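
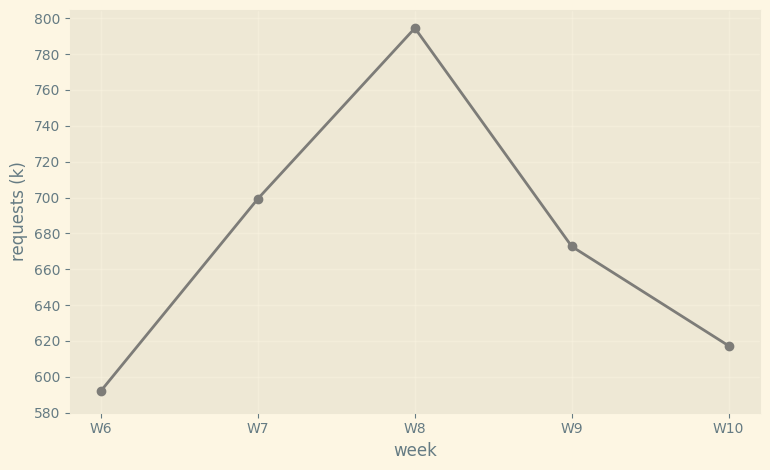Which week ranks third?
Top 4: W8 ≈ 800, W7 ≈ 700, W9 ≈ 680, W10 ≈ 620.

W9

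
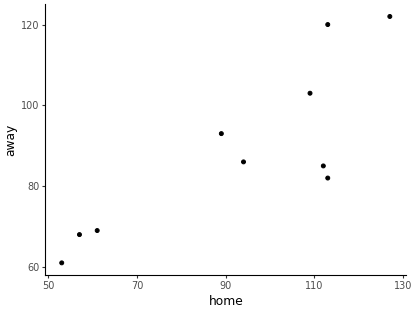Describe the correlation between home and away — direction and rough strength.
positive, strong

Points are positively correlated; strong (|r| ≈ 0.8).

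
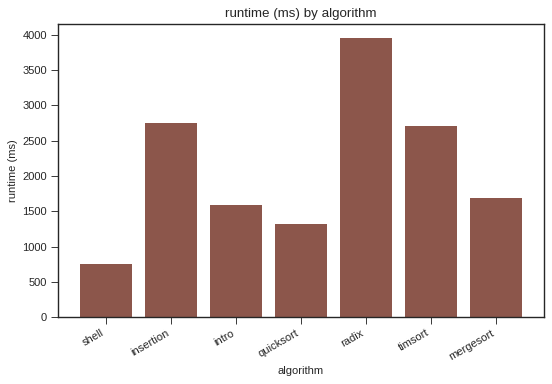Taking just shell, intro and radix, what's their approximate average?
(500 + 1500 + 4000) / 3 ≈ 2000.

≈ 2000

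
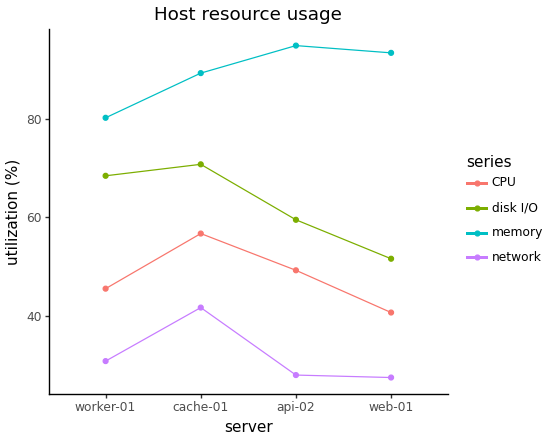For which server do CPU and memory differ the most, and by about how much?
web-01: CPU ≈ 40, memory ≈ 90 → gap ≈ 50. Next-largest (api-02) is only ≈ 40.

web-01, ≈ 50 %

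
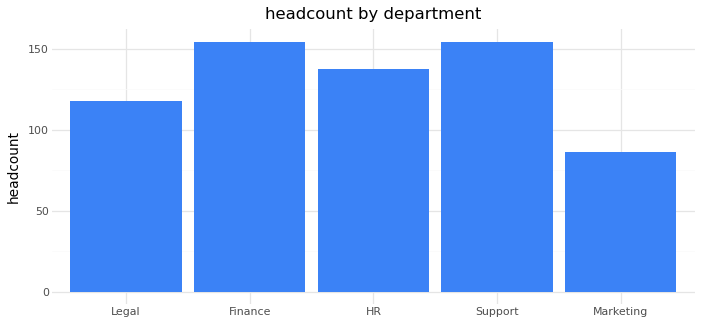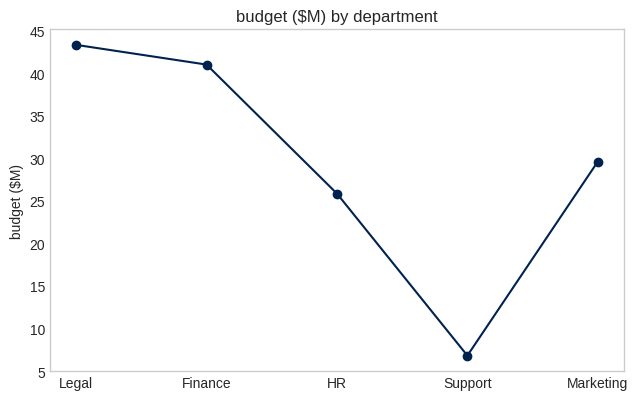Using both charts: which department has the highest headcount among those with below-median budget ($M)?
Chart 2 median budget ($M) ≈ 30; below-median departments: HR, Support. Among those, Support has the highest headcount (≈ 160).

Support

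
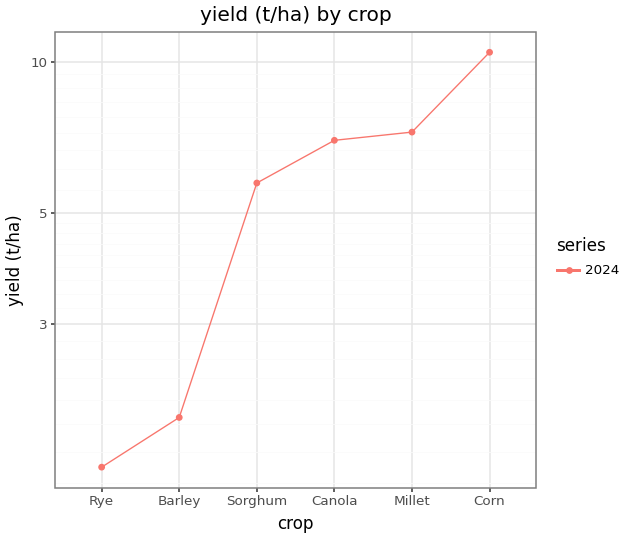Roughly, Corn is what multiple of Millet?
≈ 1.43×

Corn ≈ 10, Millet ≈ 7; 10/7 ≈ 1.43.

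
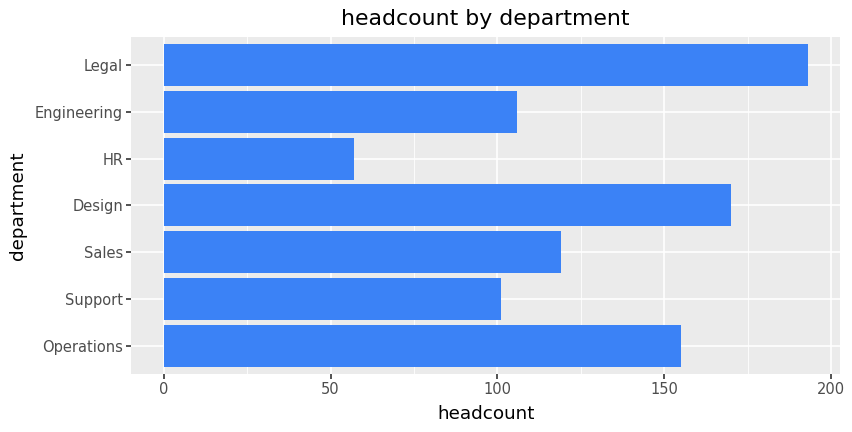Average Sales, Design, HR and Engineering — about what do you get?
≈ 110

(120 + 160 + 60 + 100) / 4 ≈ 110.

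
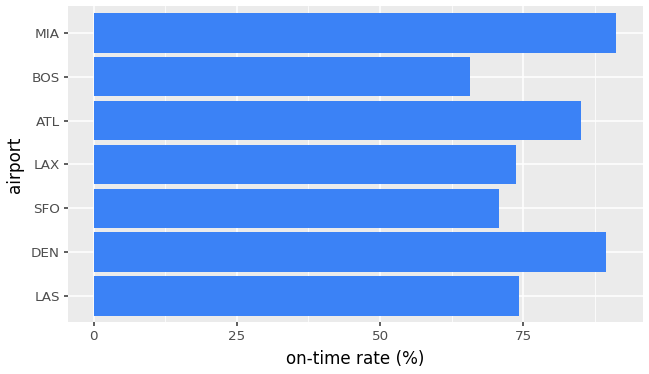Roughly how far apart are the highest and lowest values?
≈ 20

Max MIA ≈ 90, min BOS ≈ 70; range ≈ 20.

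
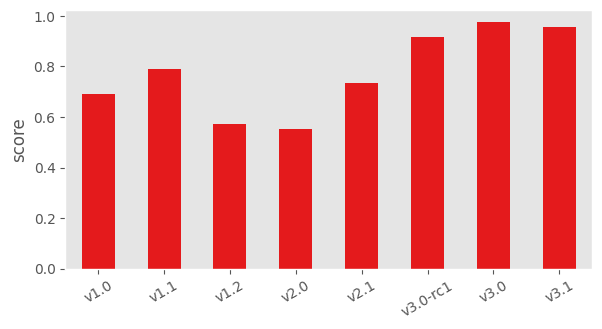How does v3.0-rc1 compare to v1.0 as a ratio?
≈ 1.29×

v3.0-rc1 ≈ 0.9, v1.0 ≈ 0.7; 0.9/0.7 ≈ 1.29.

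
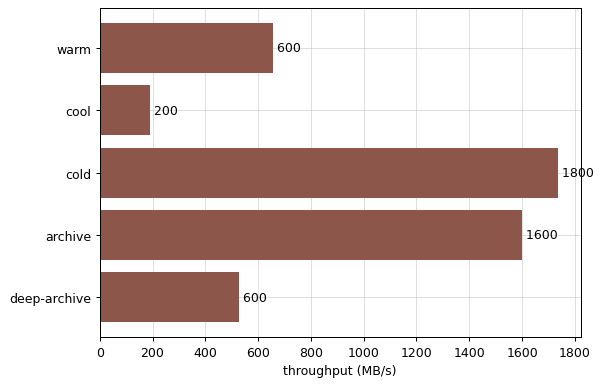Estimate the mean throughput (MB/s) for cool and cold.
(200 + 1800) / 2 ≈ 1000.

≈ 1000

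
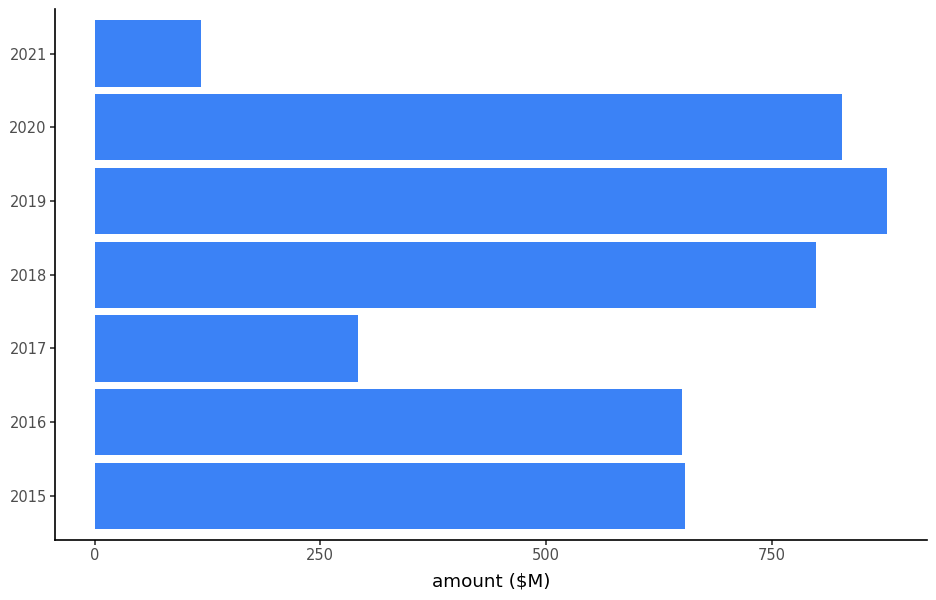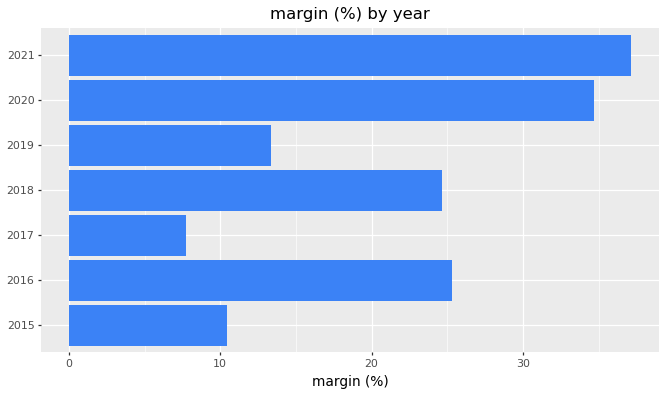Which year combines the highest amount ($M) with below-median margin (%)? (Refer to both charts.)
2019

Chart 2 median margin (%) ≈ 25; below-median years: 2015, 2017, 2019. Among those, 2019 has the highest amount ($M) (≈ 900).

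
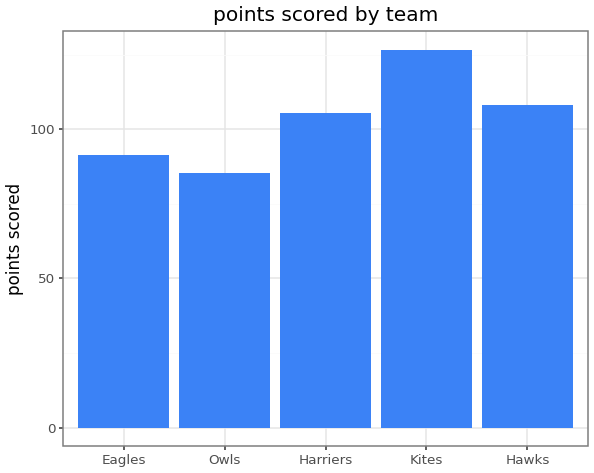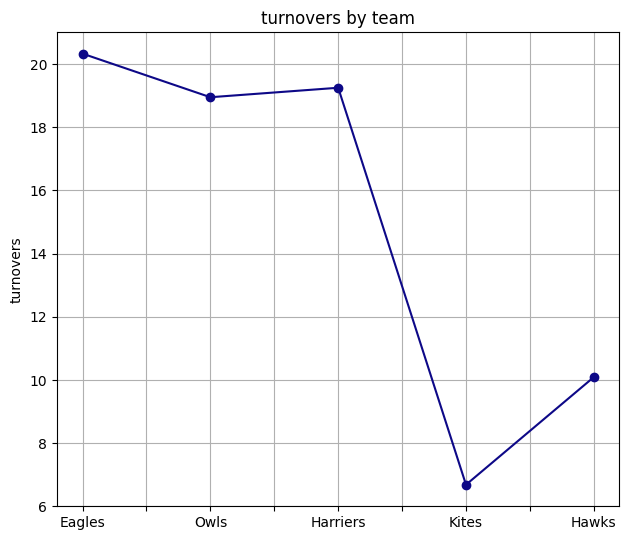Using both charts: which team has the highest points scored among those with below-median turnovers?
Kites

Chart 2 median turnovers ≈ 18; below-median teams: Kites, Hawks. Among those, Kites has the highest points scored (≈ 120).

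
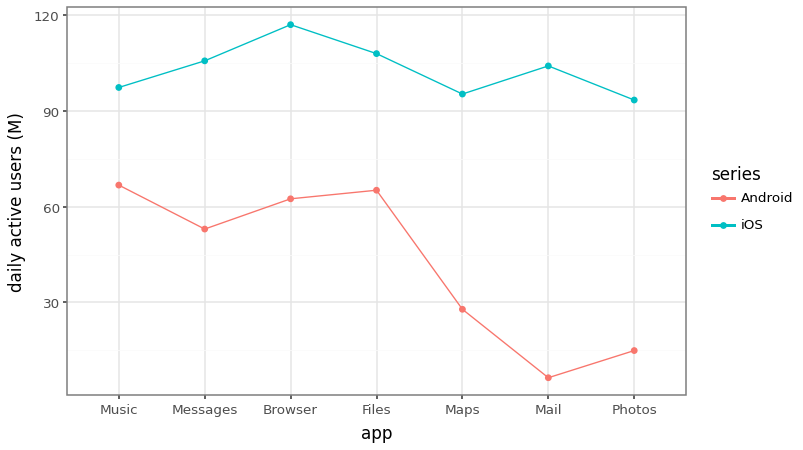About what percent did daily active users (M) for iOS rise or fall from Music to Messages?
Music ≈ 100, Messages ≈ 110; (110 − 100) / 100 ≈ +10%.

≈ +10%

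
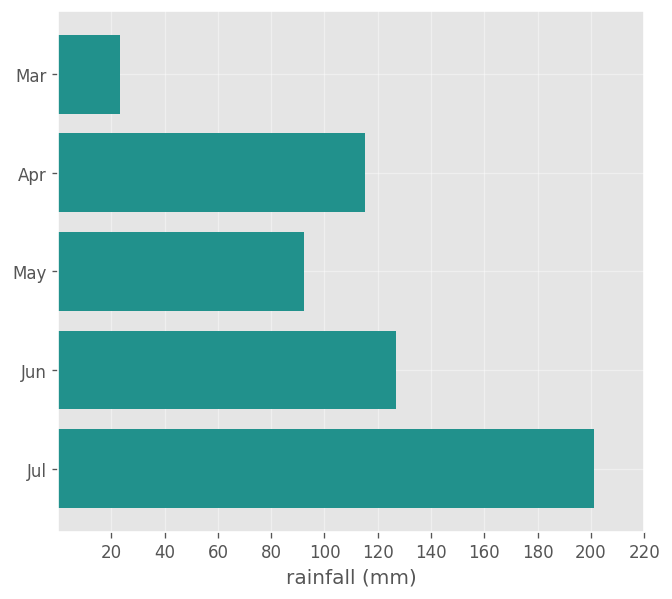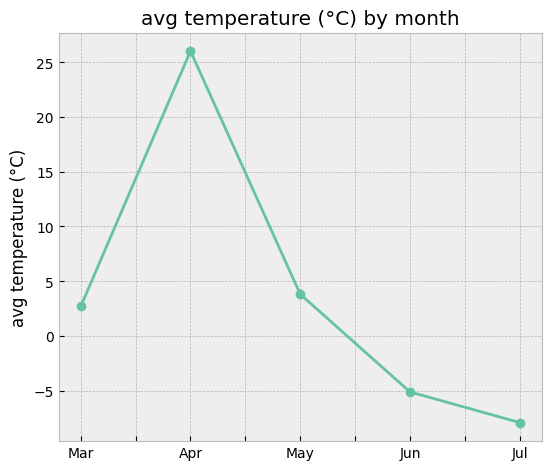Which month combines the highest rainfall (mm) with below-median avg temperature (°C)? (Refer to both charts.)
Chart 2 median avg temperature (°C) ≈ 5; below-median months: Jun, Jul. Among those, Jul has the highest rainfall (mm) (≈ 200).

Jul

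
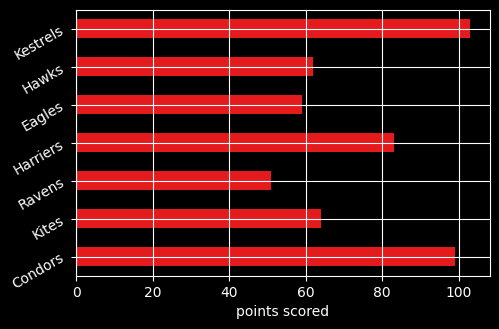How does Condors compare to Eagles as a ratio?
Condors ≈ 100, Eagles ≈ 60; 100/60 ≈ 1.67.

≈ 1.67×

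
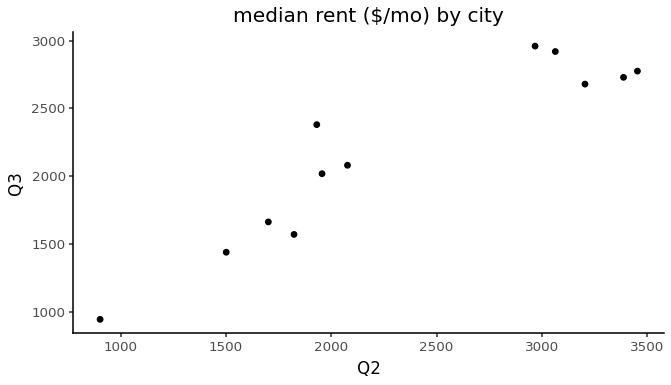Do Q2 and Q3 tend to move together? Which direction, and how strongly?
positive, strong

Points are positively correlated; strong (|r| ≈ 0.9).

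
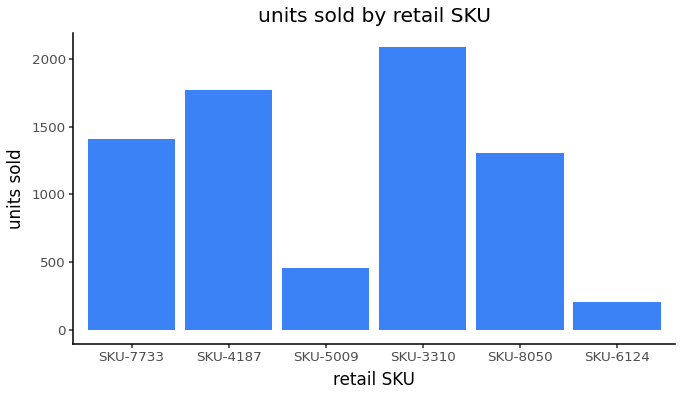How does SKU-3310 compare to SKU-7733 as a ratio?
SKU-3310 ≈ 2000, SKU-7733 ≈ 1400; 2000/1400 ≈ 1.43.

≈ 1.43×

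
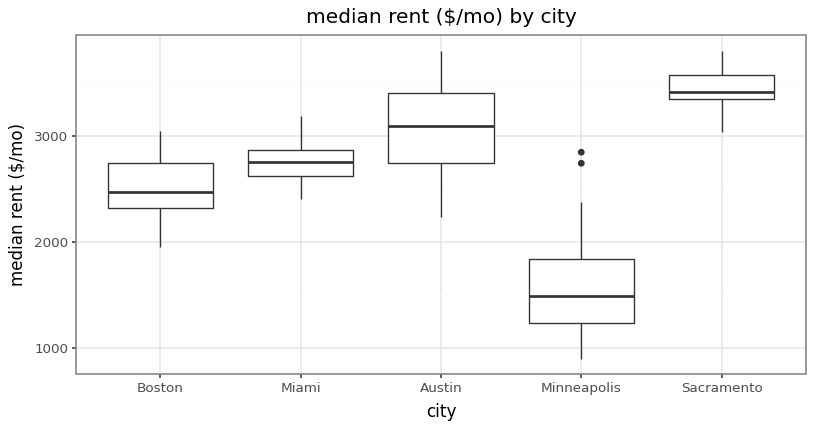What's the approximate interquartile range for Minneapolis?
Q3 ≈ 1800, Q1 ≈ 1200; IQR ≈ 600.

≈ 600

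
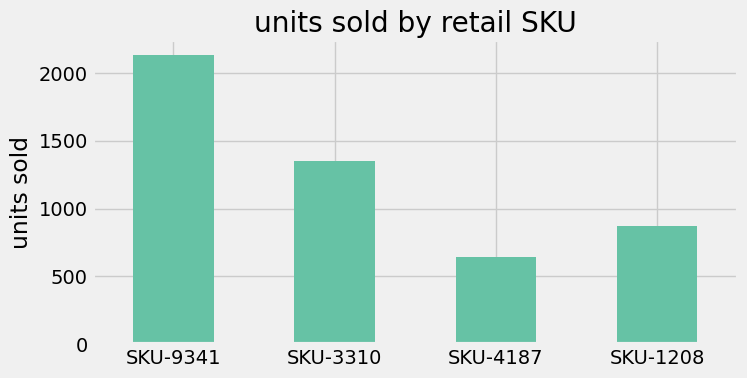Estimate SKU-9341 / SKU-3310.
SKU-9341 ≈ 2200, SKU-3310 ≈ 1400; 2200/1400 ≈ 1.57.

≈ 1.57×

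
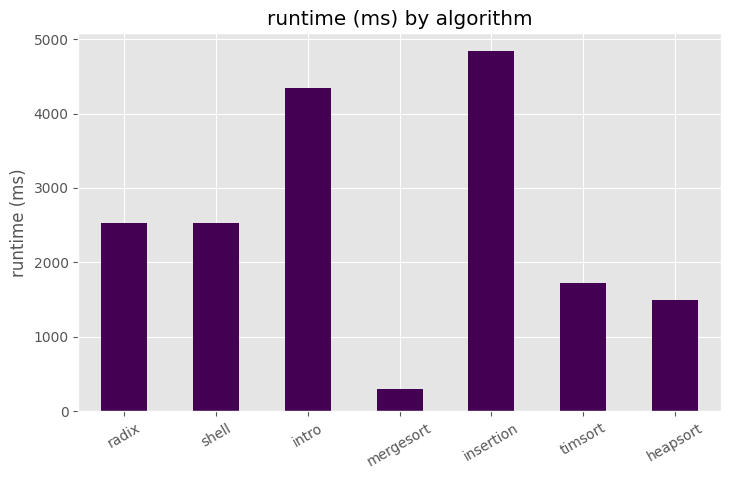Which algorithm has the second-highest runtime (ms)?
Top 3: insertion ≈ 5000, intro ≈ 4500, shell ≈ 2500.

intro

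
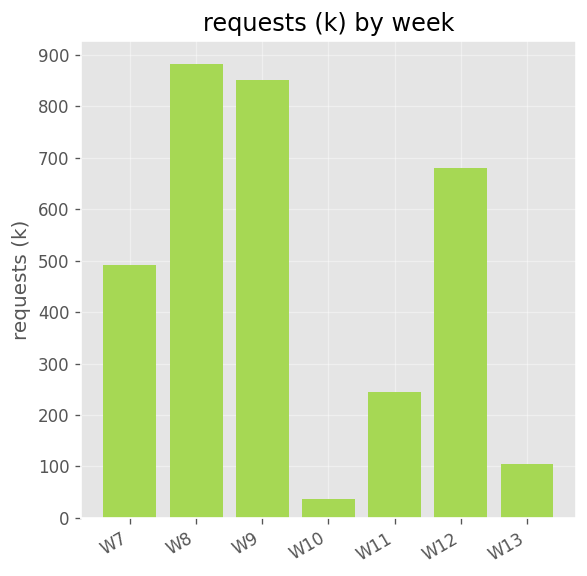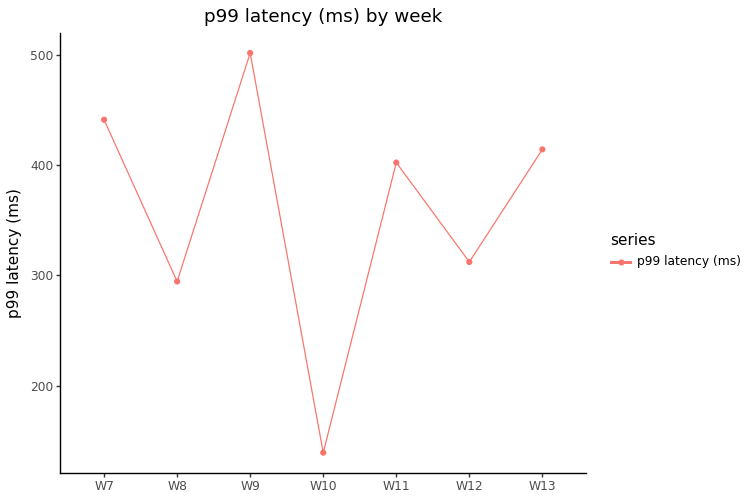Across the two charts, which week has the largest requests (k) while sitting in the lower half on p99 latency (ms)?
Chart 2 median p99 latency (ms) ≈ 400; below-median weeks: W8, W10, W12. Among those, W8 has the highest requests (k) (≈ 900).

W8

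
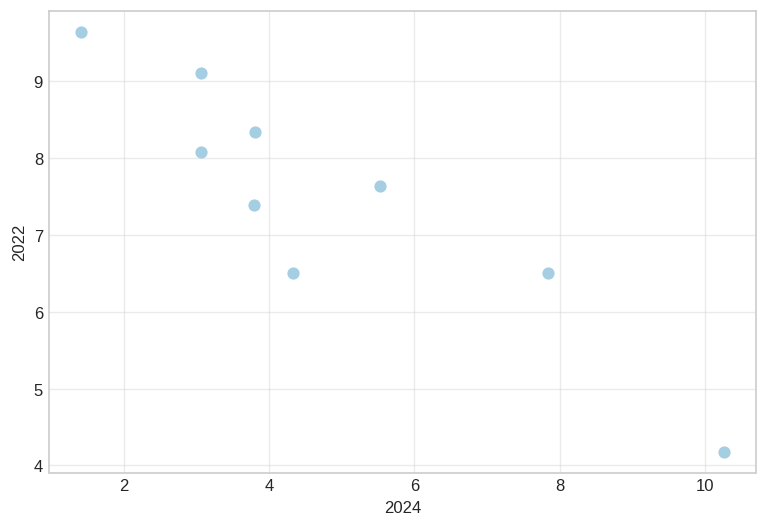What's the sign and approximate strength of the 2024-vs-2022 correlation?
negative, strong

Points are negatively correlated; strong (|r| ≈ 0.9).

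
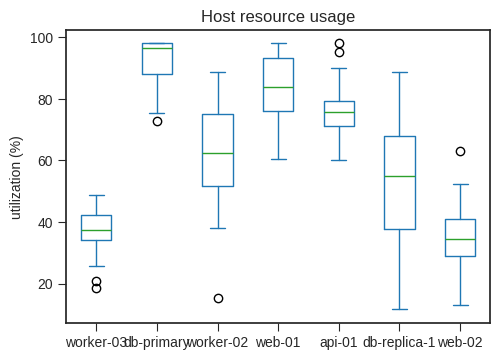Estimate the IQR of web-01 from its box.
Q3 ≈ 95, Q1 ≈ 75; IQR ≈ 20.

≈ 20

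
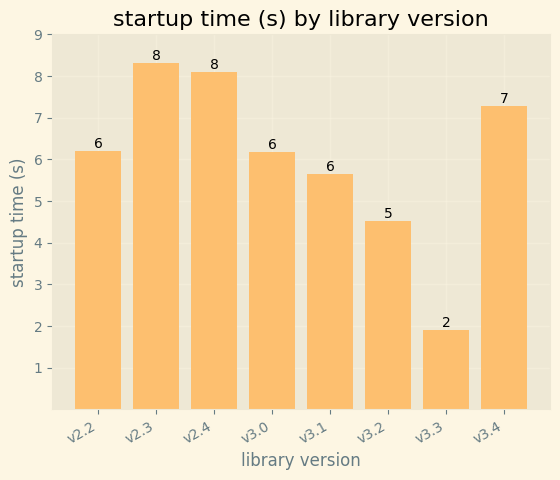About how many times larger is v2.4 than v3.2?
v2.4 ≈ 8, v3.2 ≈ 5; 8/5 ≈ 1.6.

≈ 1.6×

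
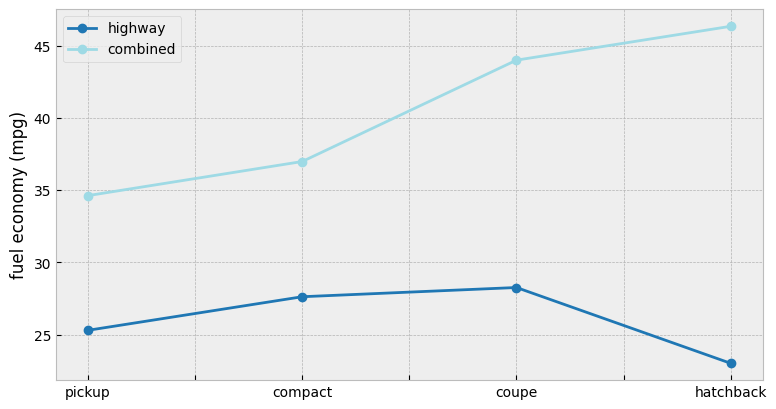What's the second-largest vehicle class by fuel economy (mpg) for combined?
Top 3 for combined: hatchback ≈ 46, coupe ≈ 44, compact ≈ 36.

coupe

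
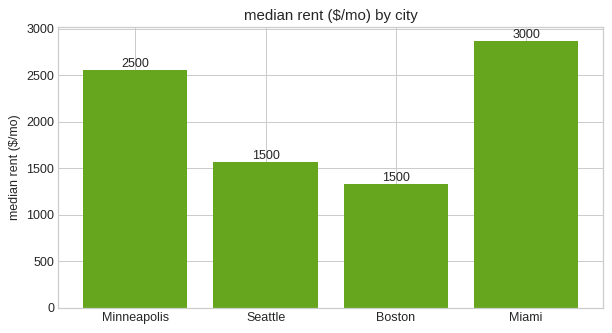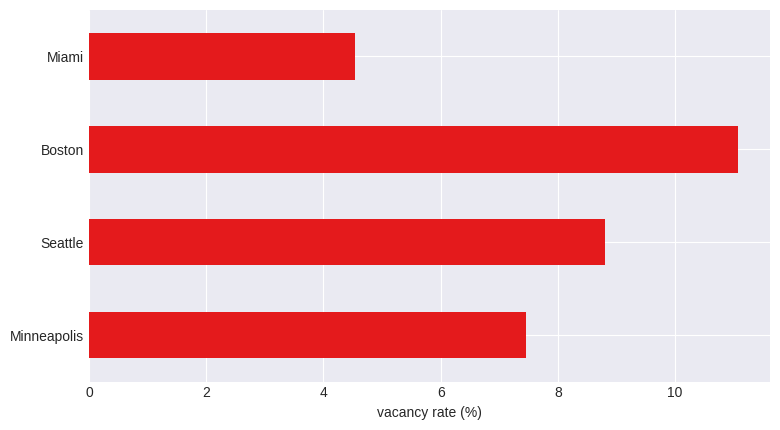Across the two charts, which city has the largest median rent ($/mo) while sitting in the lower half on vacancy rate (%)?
Miami

Chart 2 median vacancy rate (%) ≈ 8; below-median cities: Minneapolis, Miami. Among those, Miami has the highest median rent ($/mo) (≈ 3000).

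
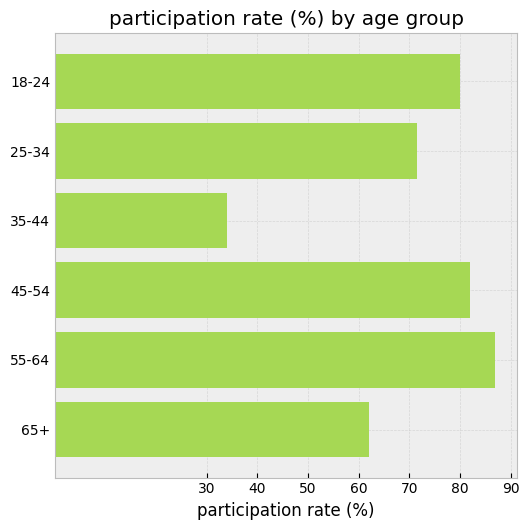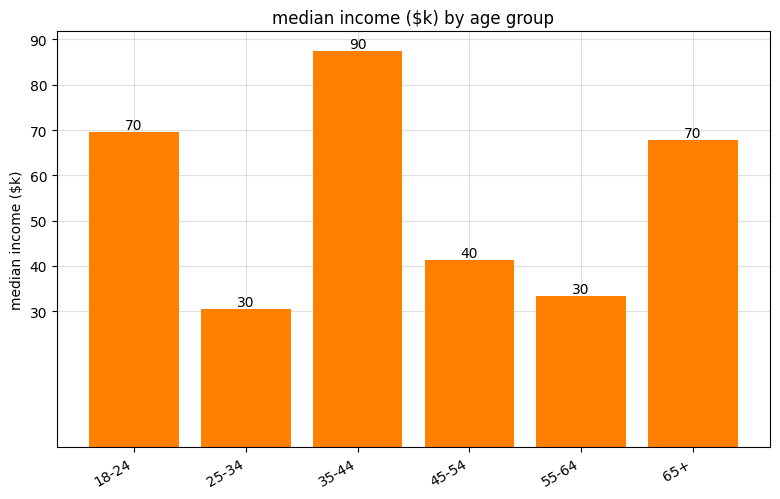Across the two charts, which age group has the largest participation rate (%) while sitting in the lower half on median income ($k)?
55-64

Chart 2 median median income ($k) ≈ 50; below-median age groups: 25-34, 45-54, 55-64. Among those, 55-64 has the highest participation rate (%) (≈ 90).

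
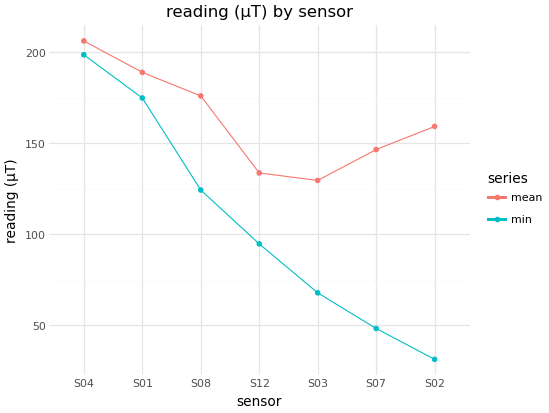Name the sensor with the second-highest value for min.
S01

Top 3 for min: S04 ≈ 200, S01 ≈ 180, S08 ≈ 120.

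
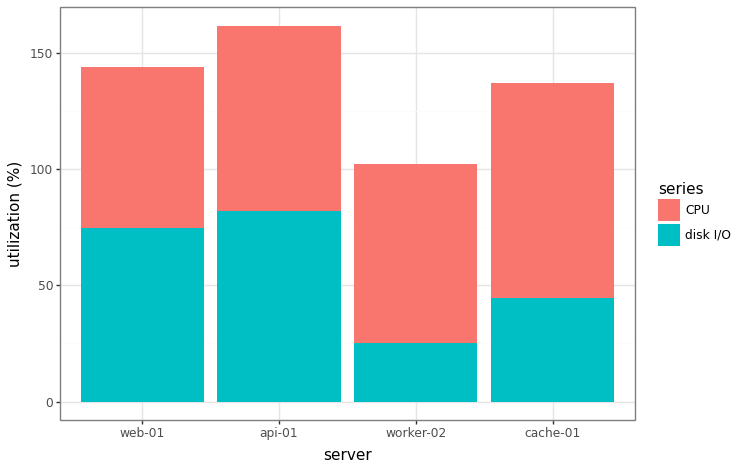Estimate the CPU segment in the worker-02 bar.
≈ 80

CPU top ≈ 100, bottom ≈ 20; segment ≈ 80.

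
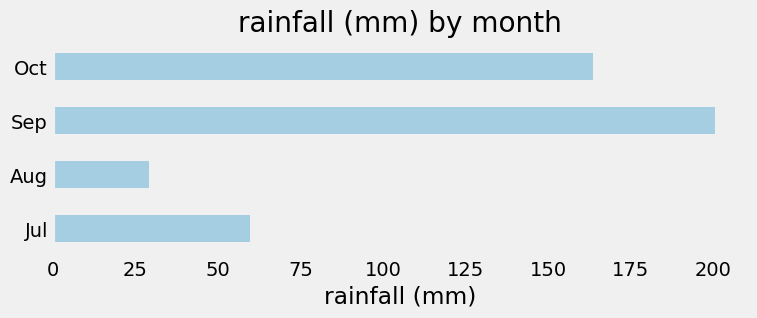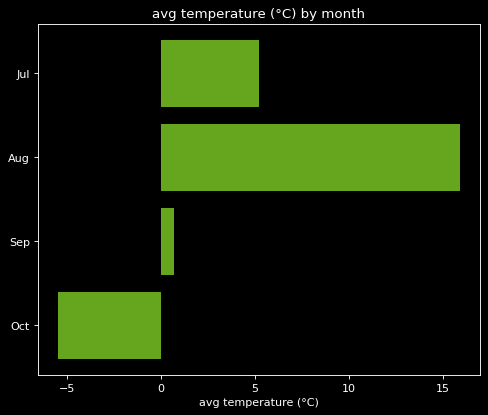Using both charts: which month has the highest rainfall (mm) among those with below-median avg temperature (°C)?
Sep

Chart 2 median avg temperature (°C) ≈ 2; below-median months: Sep, Oct. Among those, Sep has the highest rainfall (mm) (≈ 200).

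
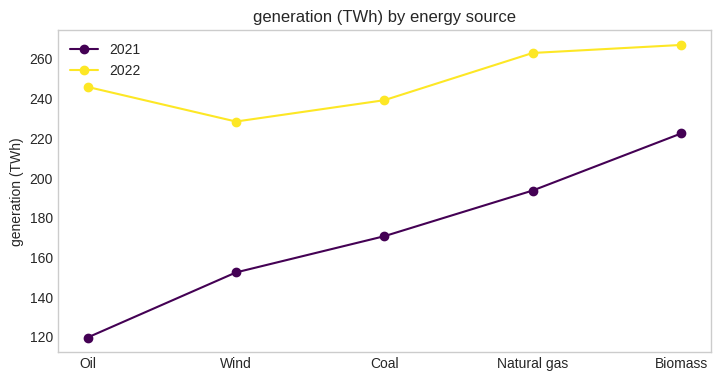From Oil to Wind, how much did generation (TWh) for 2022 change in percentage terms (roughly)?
Oil ≈ 240, Wind ≈ 220; (220 − 240) / 240 ≈ -8.3%.

≈ -8.3%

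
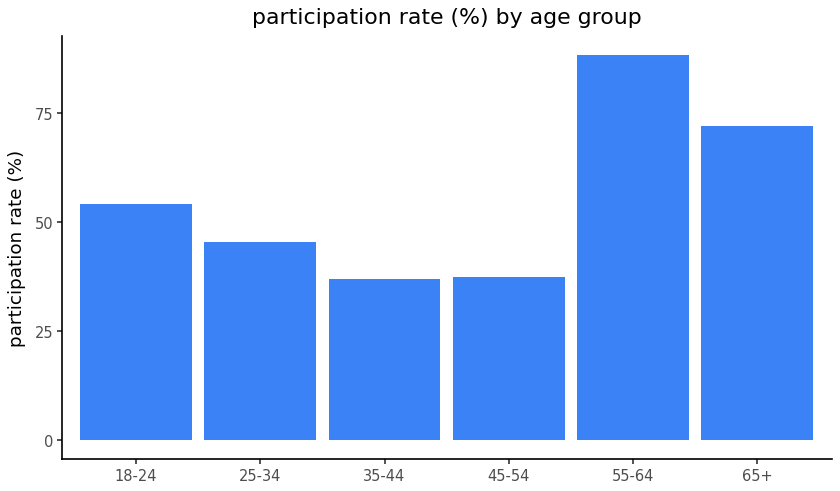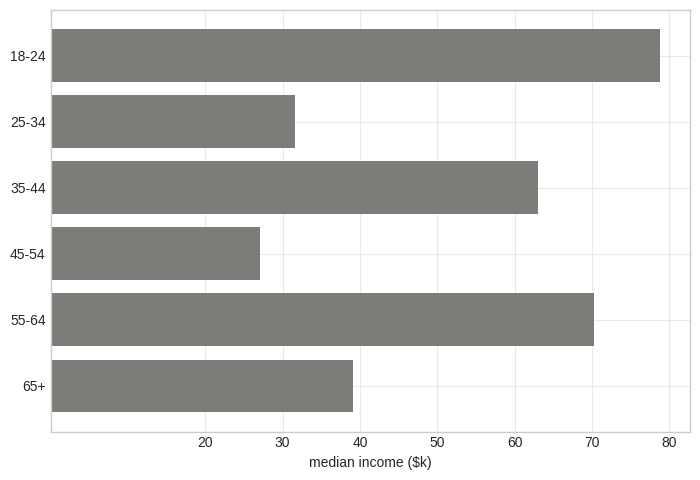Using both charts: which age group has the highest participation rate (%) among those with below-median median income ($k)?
Chart 2 median median income ($k) ≈ 50; below-median age groups: 25-34, 45-54, 65+. Among those, 65+ has the highest participation rate (%) (≈ 70).

65+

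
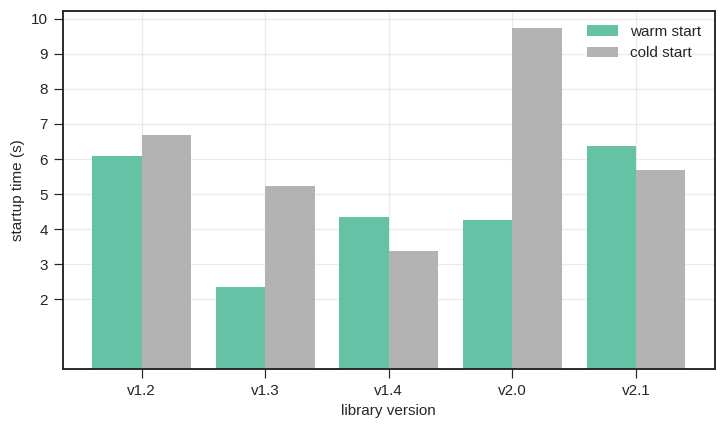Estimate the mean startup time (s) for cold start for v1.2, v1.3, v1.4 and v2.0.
≈ 6

(7 + 5 + 3 + 10) / 4 ≈ 6.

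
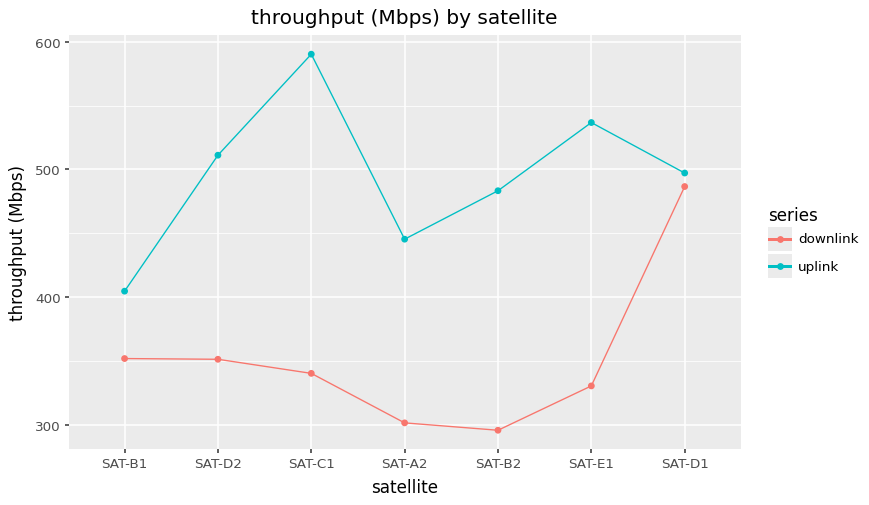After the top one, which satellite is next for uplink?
Top 3 for uplink: SAT-C1 ≈ 600, SAT-E1 ≈ 525, SAT-D2 ≈ 500.

SAT-E1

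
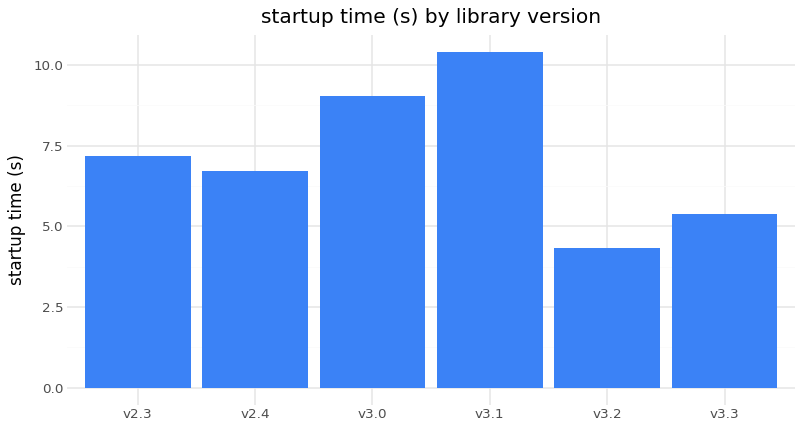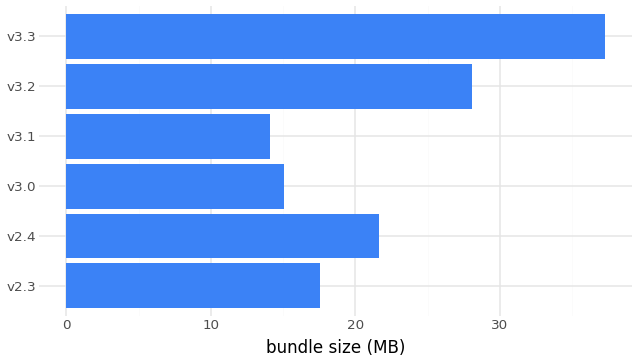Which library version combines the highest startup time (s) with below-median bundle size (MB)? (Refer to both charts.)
Chart 2 median bundle size (MB) ≈ 20; below-median library versions: v2.3, v3.0, v3.1. Among those, v3.1 has the highest startup time (s) (≈ 10).

v3.1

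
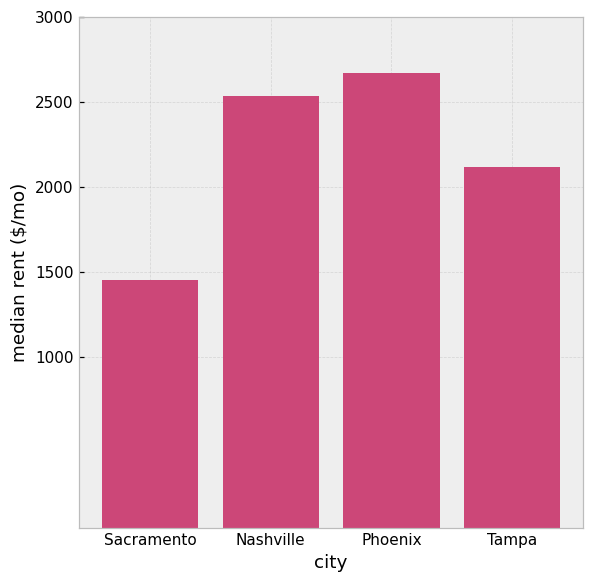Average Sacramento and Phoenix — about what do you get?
≈ 2000

(1500 + 2500) / 2 ≈ 2000.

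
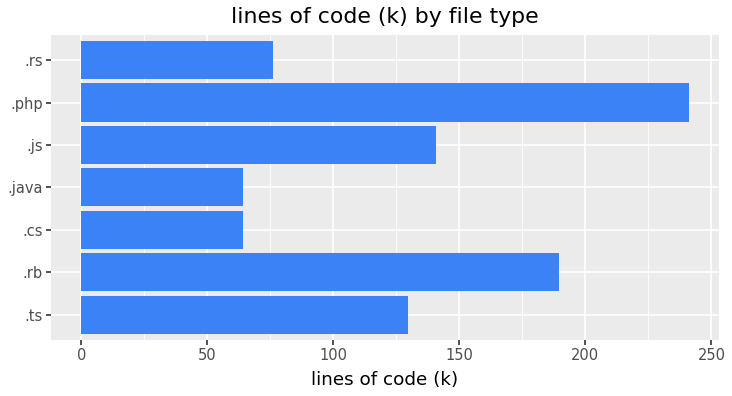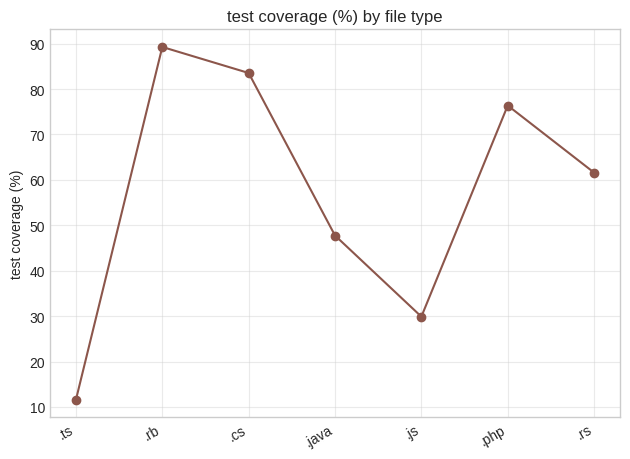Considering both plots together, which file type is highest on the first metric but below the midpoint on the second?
Chart 2 median test coverage (%) ≈ 60; below-median file types: .ts, .java, .js. Among those, .js has the highest lines of code (k) (≈ 150).

.js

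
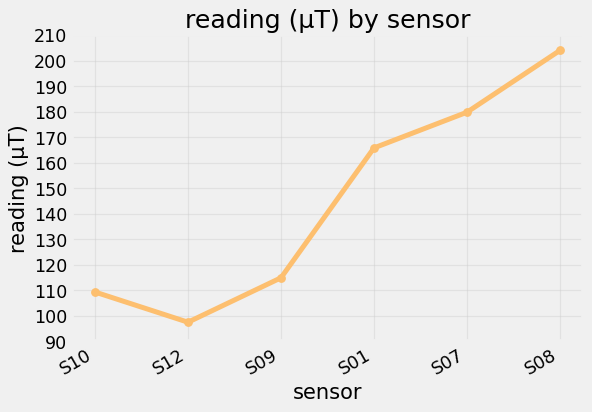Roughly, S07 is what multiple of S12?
≈ 1.8×

S07 ≈ 180, S12 ≈ 100; 180/100 ≈ 1.8.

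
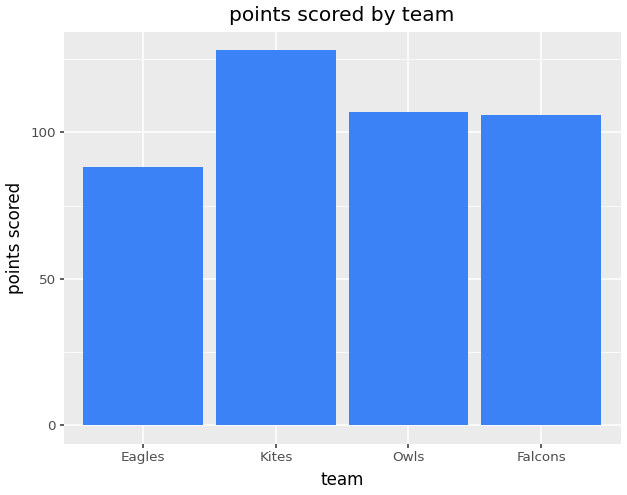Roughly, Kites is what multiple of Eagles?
≈ 1.5×

Kites ≈ 120, Eagles ≈ 80; 120/80 ≈ 1.5.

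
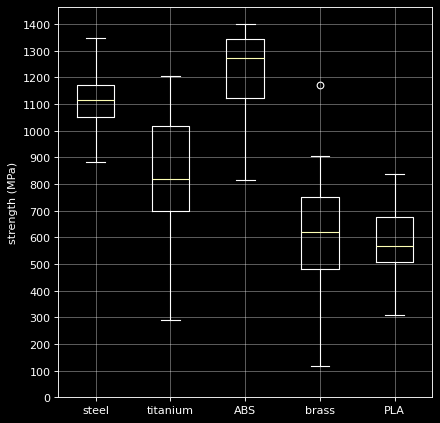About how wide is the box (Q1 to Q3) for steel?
≈ 100

Q3 ≈ 1200, Q1 ≈ 1100; IQR ≈ 100.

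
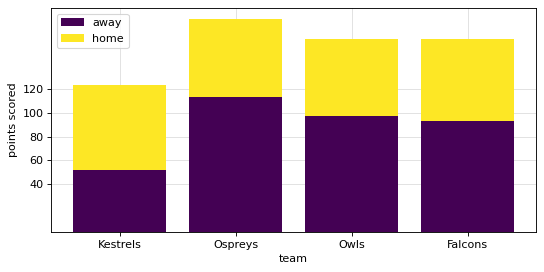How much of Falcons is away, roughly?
≈ 100

away top ≈ 100, bottom ≈ 0; segment ≈ 100.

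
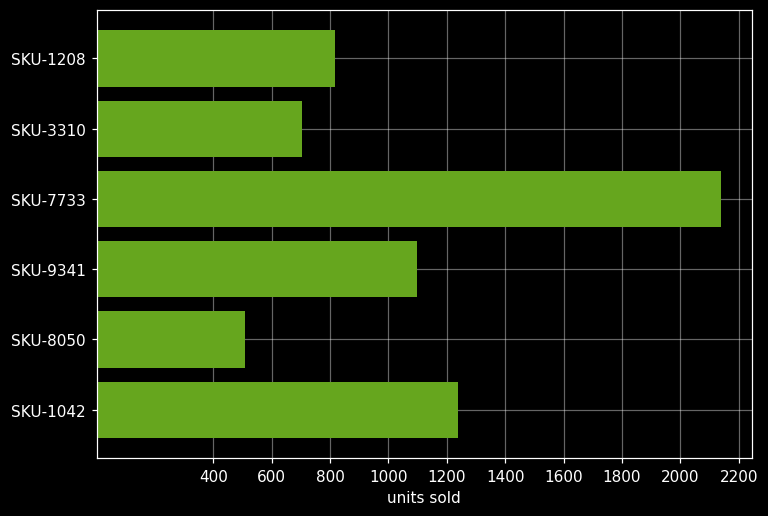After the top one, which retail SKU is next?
Top 3: SKU-7733 ≈ 2200, SKU-1042 ≈ 1200, SKU-9341 ≈ 1000.

SKU-1042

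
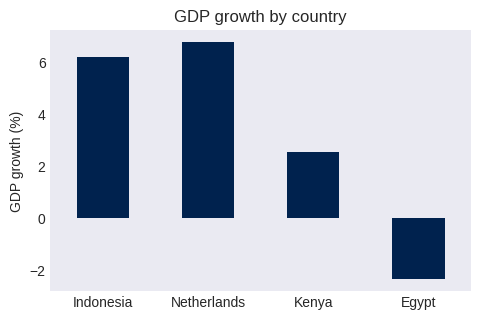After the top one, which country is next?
Top 3: Netherlands ≈ 7, Indonesia ≈ 6, Kenya ≈ 3.

Indonesia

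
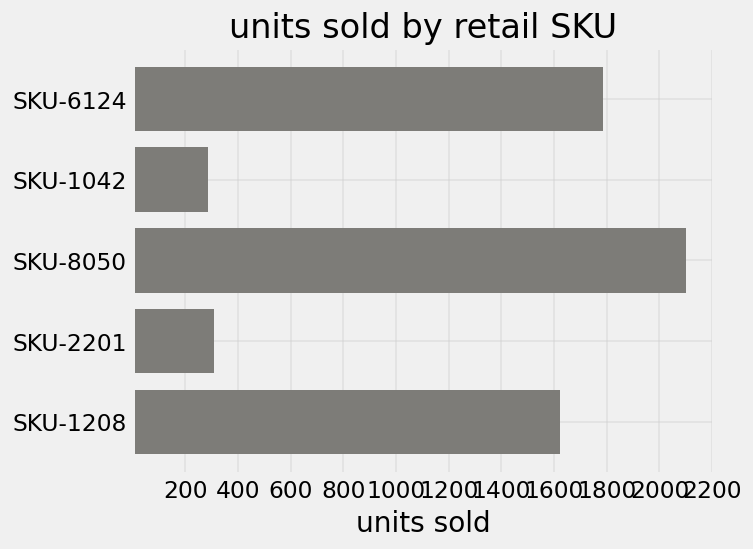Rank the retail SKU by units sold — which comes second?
SKU-6124

Top 3: SKU-8050 ≈ 2200, SKU-6124 ≈ 1800, SKU-1208 ≈ 1600.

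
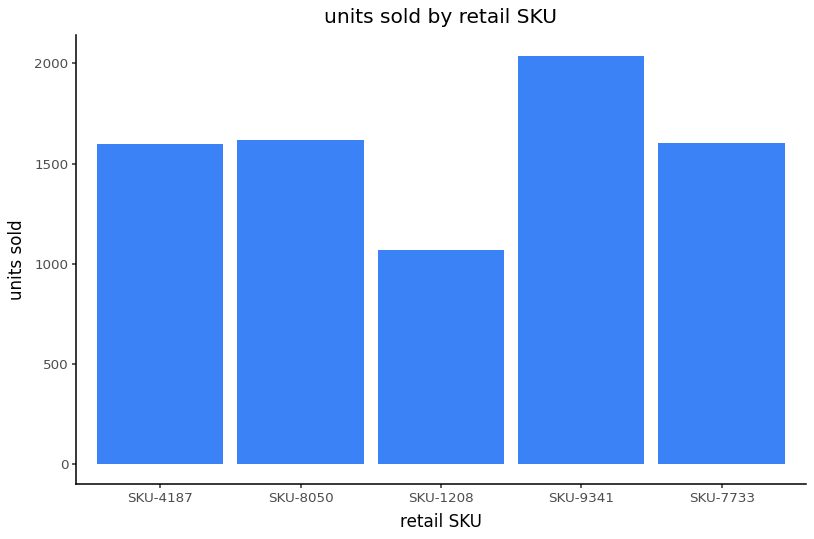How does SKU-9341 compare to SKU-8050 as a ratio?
SKU-9341 ≈ 2000, SKU-8050 ≈ 1600; 2000/1600 ≈ 1.25.

≈ 1.25×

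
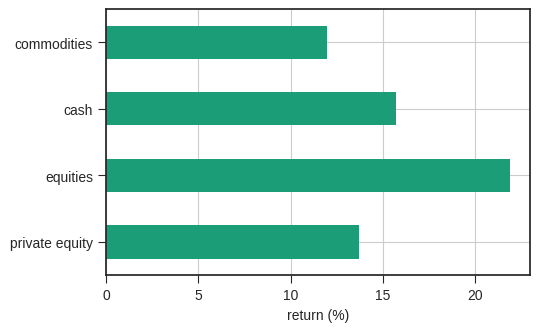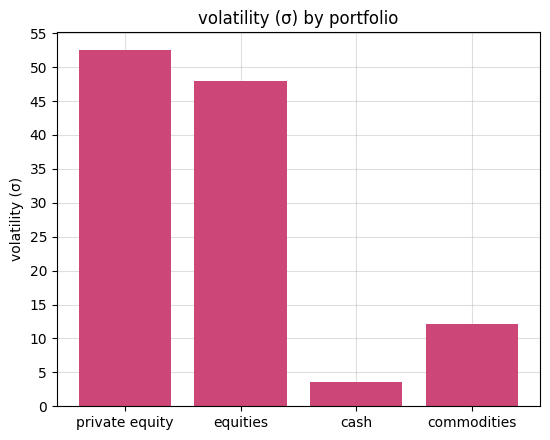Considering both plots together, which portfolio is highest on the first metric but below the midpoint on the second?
cash

Chart 2 median volatility (σ) ≈ 30; below-median portfolios: cash, commodities. Among those, cash has the highest return (%) (≈ 15).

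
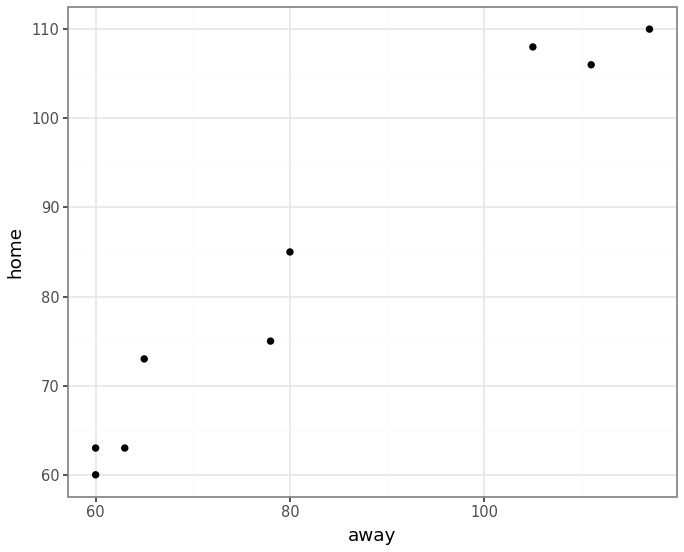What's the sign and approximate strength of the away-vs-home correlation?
positive, strong

Points are positively correlated; strong (|r| ≈ 1.0).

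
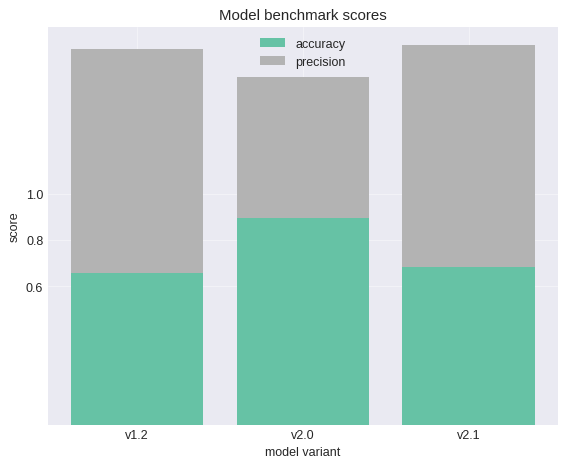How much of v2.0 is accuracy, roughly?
≈ 0.8

accuracy top ≈ 0.8, bottom ≈ 0.0; segment ≈ 0.8.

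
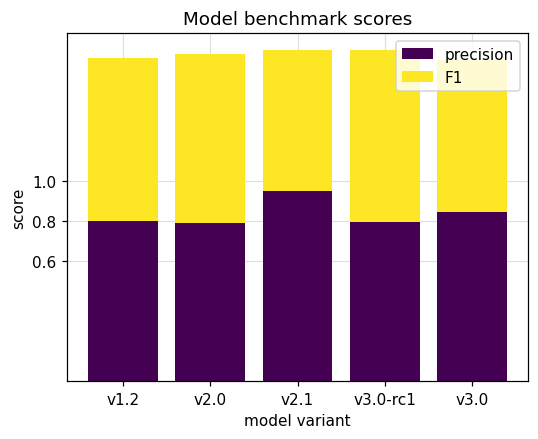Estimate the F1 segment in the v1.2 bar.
≈ 0.8

F1 top ≈ 1.6, bottom ≈ 0.8; segment ≈ 0.8.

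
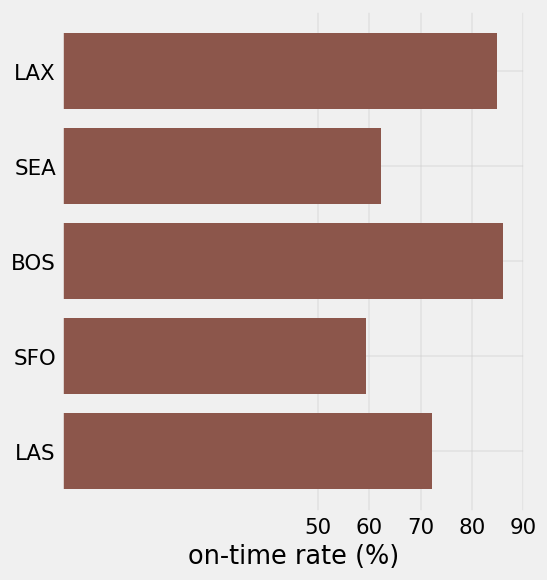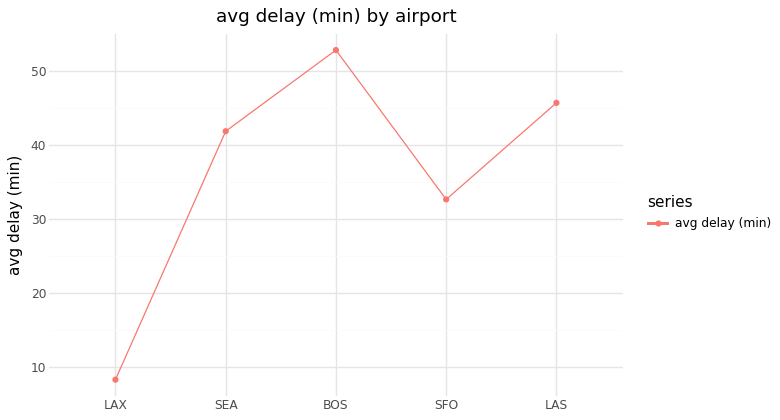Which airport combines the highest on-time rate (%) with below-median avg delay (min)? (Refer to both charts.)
LAX

Chart 2 median avg delay (min) ≈ 40; below-median airports: LAX, SFO. Among those, LAX has the highest on-time rate (%) (≈ 80).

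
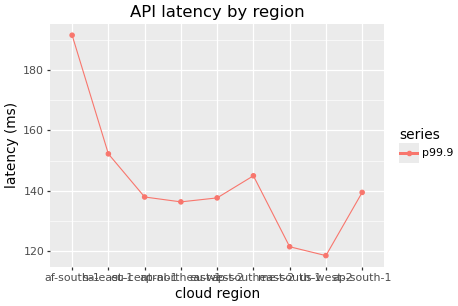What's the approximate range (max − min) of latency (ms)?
Max af-south-1 ≈ 190, min us-west-2 ≈ 120; range ≈ 70.

≈ 70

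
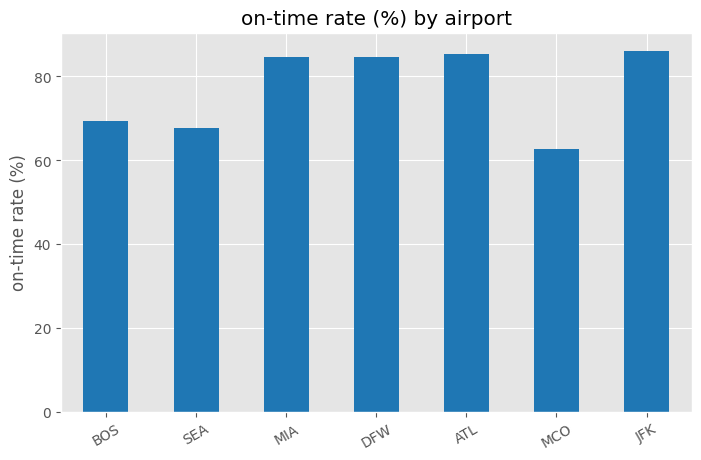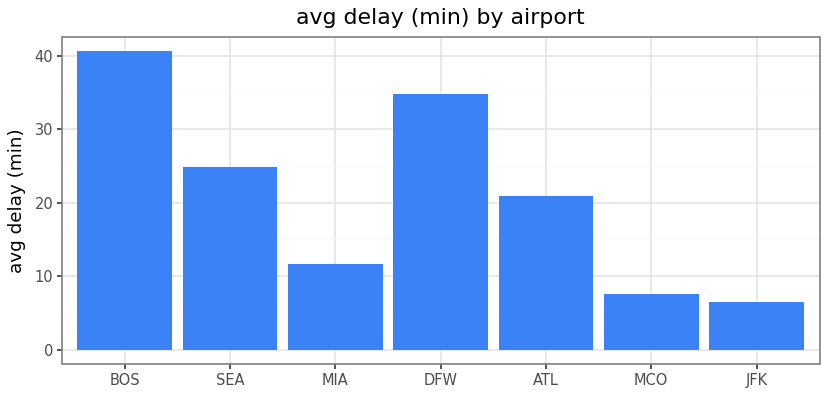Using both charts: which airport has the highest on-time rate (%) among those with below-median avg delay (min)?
Chart 2 median avg delay (min) ≈ 20; below-median airports: MIA, MCO, JFK. Among those, JFK has the highest on-time rate (%) (≈ 90).

JFK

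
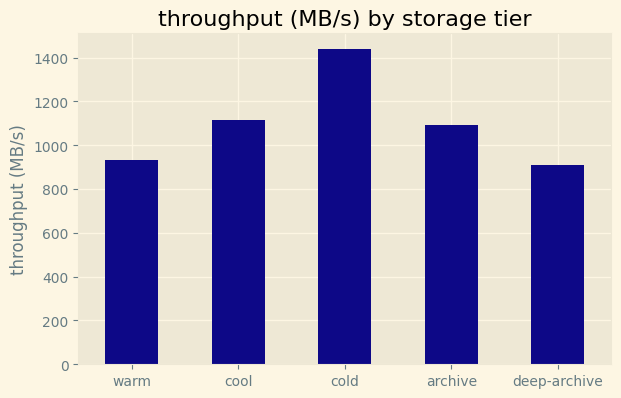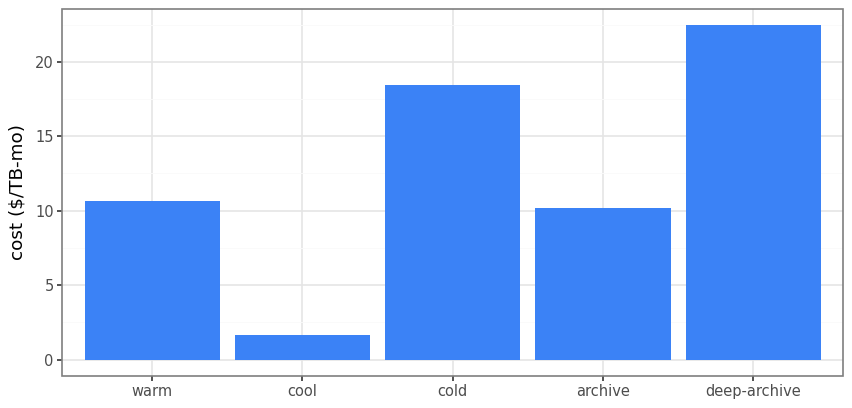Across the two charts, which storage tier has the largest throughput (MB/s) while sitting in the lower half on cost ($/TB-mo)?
Chart 2 median cost ($/TB-mo) ≈ 10; below-median storage tiers: cool, archive. Among those, cool has the highest throughput (MB/s) (≈ 1200).

cool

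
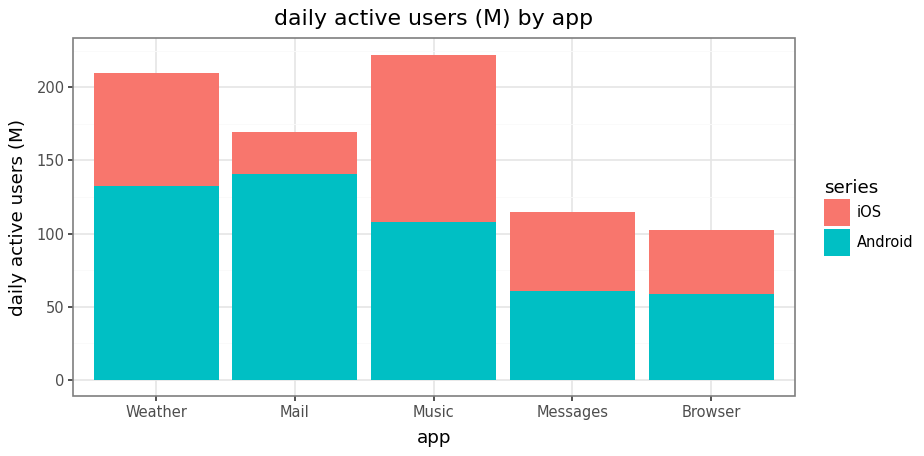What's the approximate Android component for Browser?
≈ 60

Android top ≈ 60, bottom ≈ 0; segment ≈ 60.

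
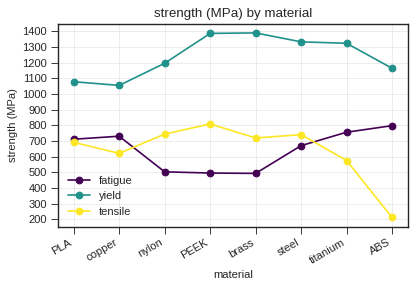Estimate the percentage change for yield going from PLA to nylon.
PLA ≈ 1100, nylon ≈ 1200; (1200 − 1100) / 1100 ≈ +9.1%.

≈ +9.1%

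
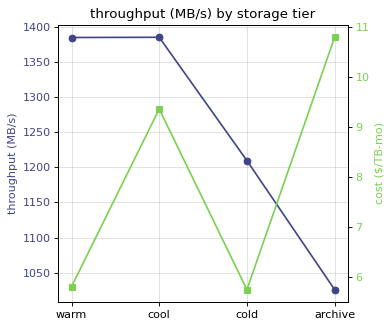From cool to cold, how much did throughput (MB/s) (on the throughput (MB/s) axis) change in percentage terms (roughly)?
≈ -14.3%

cool ≈ 1400, cold ≈ 1200; (1200 − 1400) / 1400 ≈ -14.3%.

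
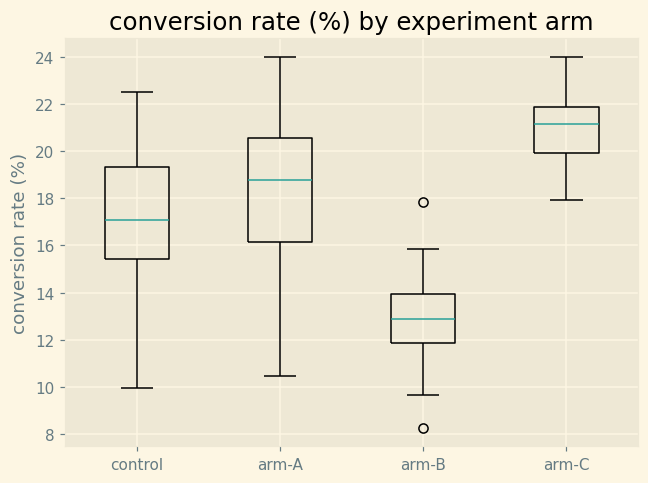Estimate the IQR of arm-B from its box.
Q3 ≈ 14, Q1 ≈ 12; IQR ≈ 2.

≈ 2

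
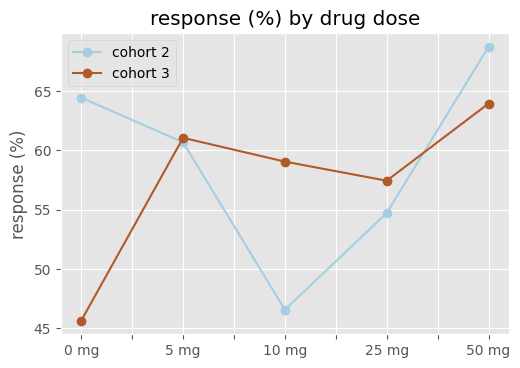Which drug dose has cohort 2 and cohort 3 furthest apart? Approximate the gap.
0 mg: cohort 2 ≈ 64, cohort 3 ≈ 46 → gap ≈ 18. Next-largest (10 mg) is only ≈ 14.

0 mg, ≈ 18 %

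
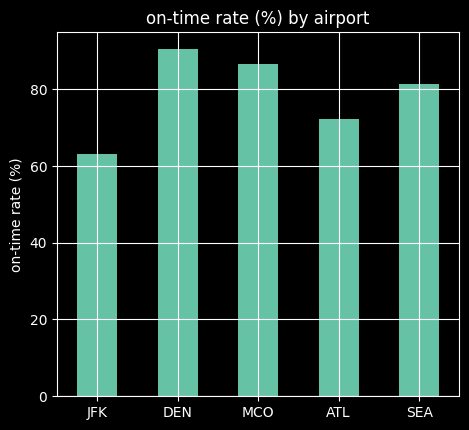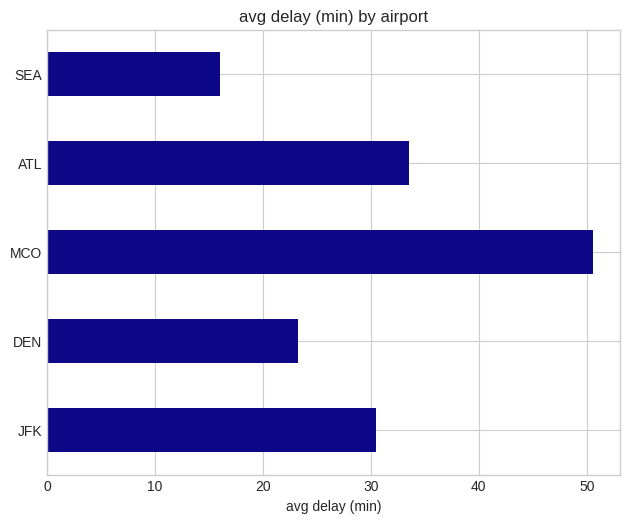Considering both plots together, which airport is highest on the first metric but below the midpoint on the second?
DEN

Chart 2 median avg delay (min) ≈ 30; below-median airports: DEN, SEA. Among those, DEN has the highest on-time rate (%) (≈ 90).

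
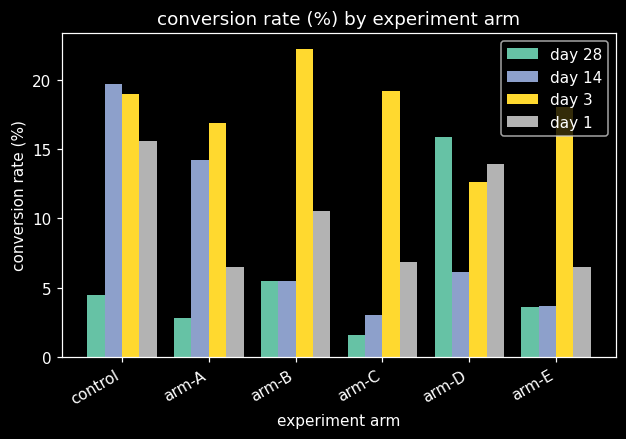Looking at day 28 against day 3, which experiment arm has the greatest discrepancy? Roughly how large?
arm-C, ≈ 18 %

arm-C: day 28 ≈ 2, day 3 ≈ 20 → gap ≈ 18. Next-largest (arm-B) is only ≈ 16.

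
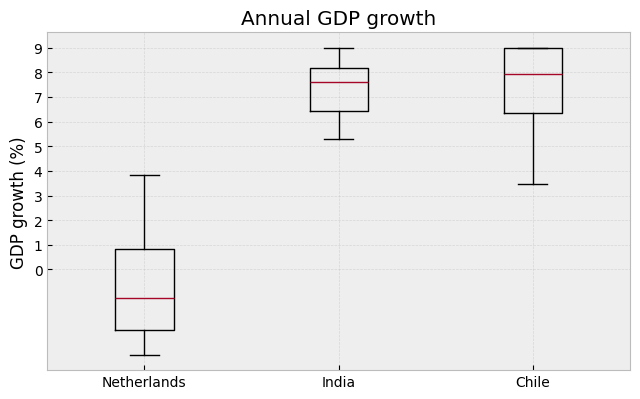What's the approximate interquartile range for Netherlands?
≈ 3

Q3 ≈ 1, Q1 ≈ -2; IQR ≈ 3.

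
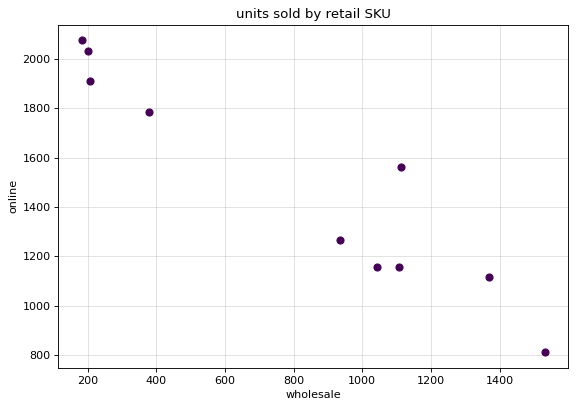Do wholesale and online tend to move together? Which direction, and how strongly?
negative, strong

Points are negatively correlated; strong (|r| ≈ 0.9).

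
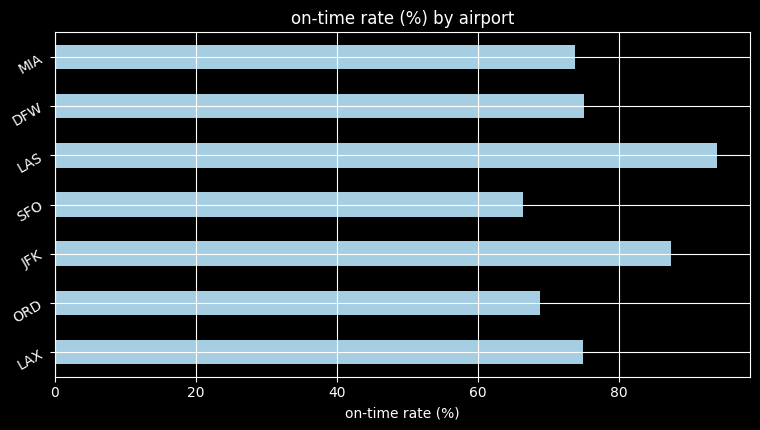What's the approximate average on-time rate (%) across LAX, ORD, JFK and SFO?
≈ 75

(70 + 70 + 90 + 70) / 4 ≈ 75.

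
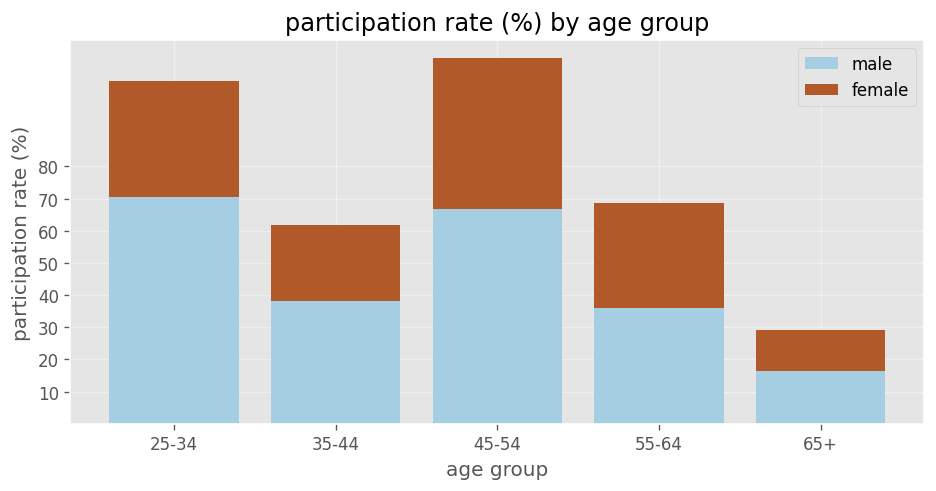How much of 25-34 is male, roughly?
≈ 70

male top ≈ 70, bottom ≈ 0; segment ≈ 70.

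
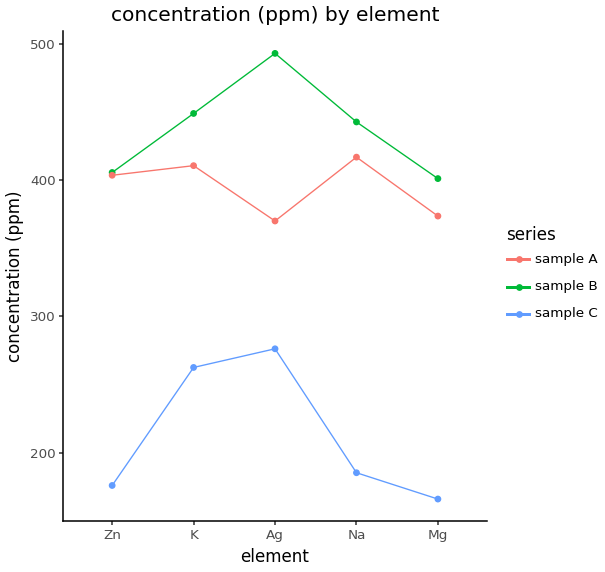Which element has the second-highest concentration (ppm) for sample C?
K

Top 3 for sample C: Ag ≈ 300, K ≈ 250, Na ≈ 200.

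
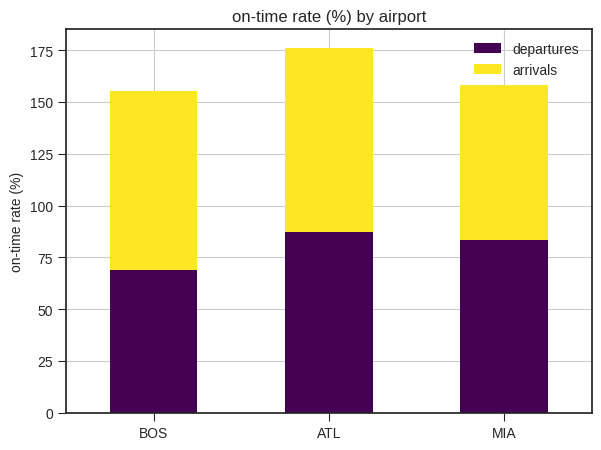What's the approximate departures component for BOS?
departures top ≈ 60, bottom ≈ 0; segment ≈ 60.

≈ 60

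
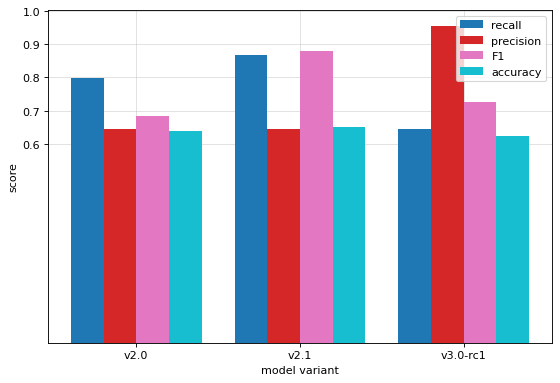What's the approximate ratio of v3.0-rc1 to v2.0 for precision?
≈ 1.67×

v3.0-rc1 ≈ 1.0, v2.0 ≈ 0.6; 1.0/0.6 ≈ 1.67.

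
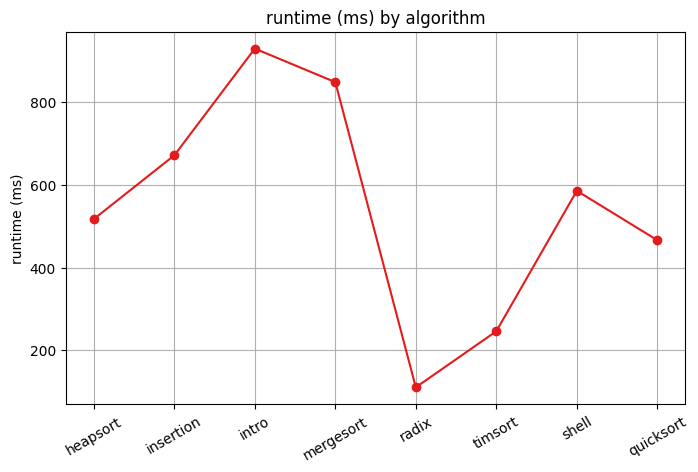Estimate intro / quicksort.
≈ 1.8×

intro ≈ 900, quicksort ≈ 500; 900/500 ≈ 1.8.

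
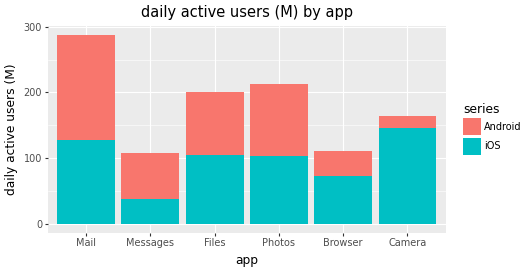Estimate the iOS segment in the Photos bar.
iOS top ≈ 100, bottom ≈ 0; segment ≈ 100.

≈ 100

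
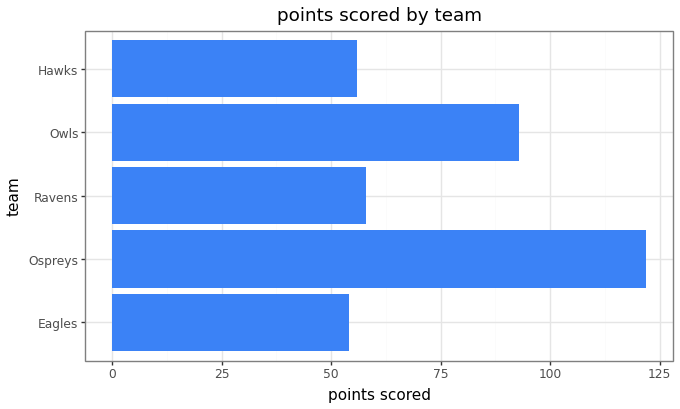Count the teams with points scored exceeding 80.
Above 80: Ospreys, Owls.

2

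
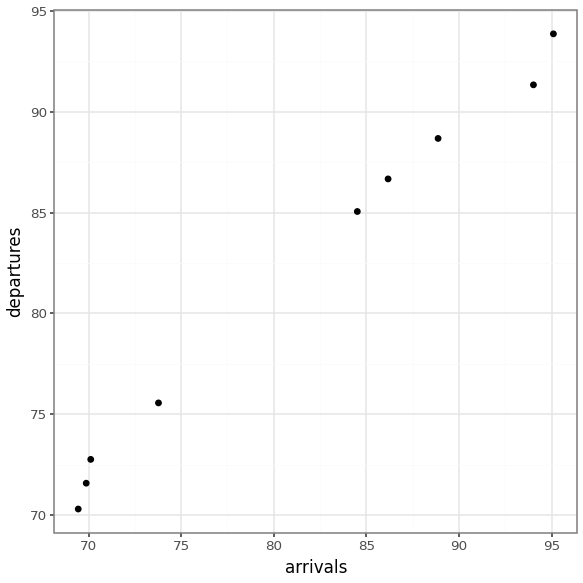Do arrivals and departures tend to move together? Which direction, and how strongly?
Points are positively correlated; strong (|r| ≈ 1.0).

positive, strong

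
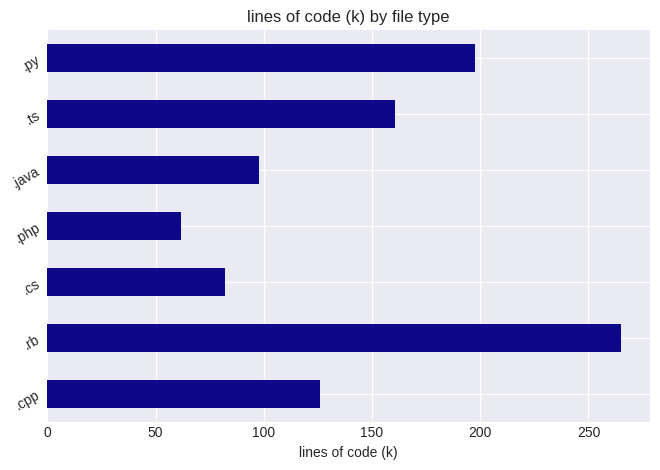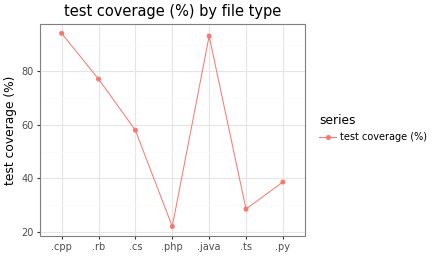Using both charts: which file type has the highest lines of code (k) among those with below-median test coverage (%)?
Chart 2 median test coverage (%) ≈ 60; below-median file types: .php, .ts, .py. Among those, .py has the highest lines of code (k) (≈ 200).

.py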